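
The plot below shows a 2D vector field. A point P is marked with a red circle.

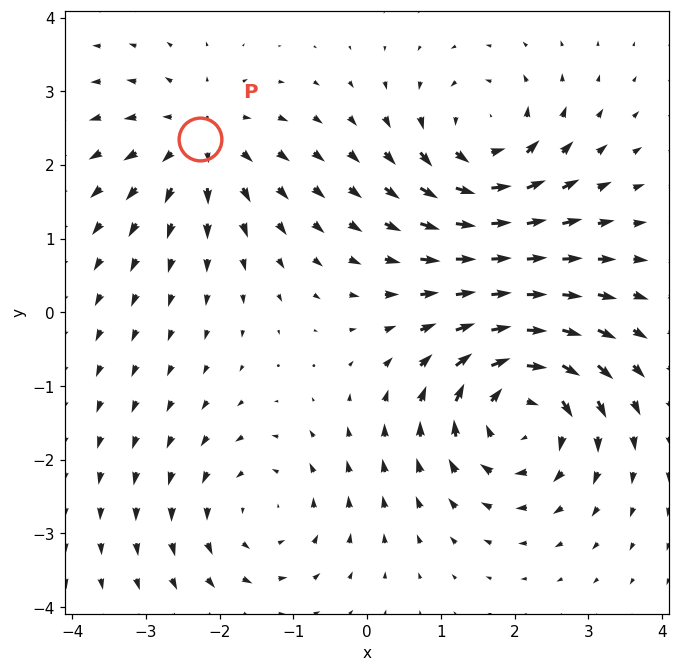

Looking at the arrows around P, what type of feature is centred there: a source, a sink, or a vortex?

At P (-2.3, 2.3) the arrows spread outward. Divergence about +4, curl ≈0 — positive divergence with near-zero curl is a source.

source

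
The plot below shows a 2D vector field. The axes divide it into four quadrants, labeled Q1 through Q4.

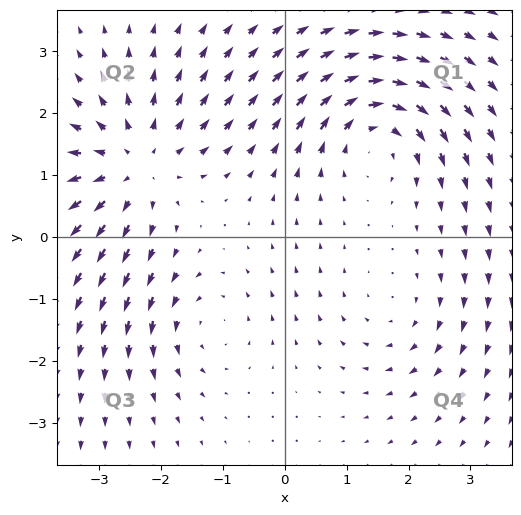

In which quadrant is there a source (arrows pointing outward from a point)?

The source sits at approximately (-2.4, 1.2), which lies in quadrant Q2. The divergence there is about +5, positive as expected for a source.

Q2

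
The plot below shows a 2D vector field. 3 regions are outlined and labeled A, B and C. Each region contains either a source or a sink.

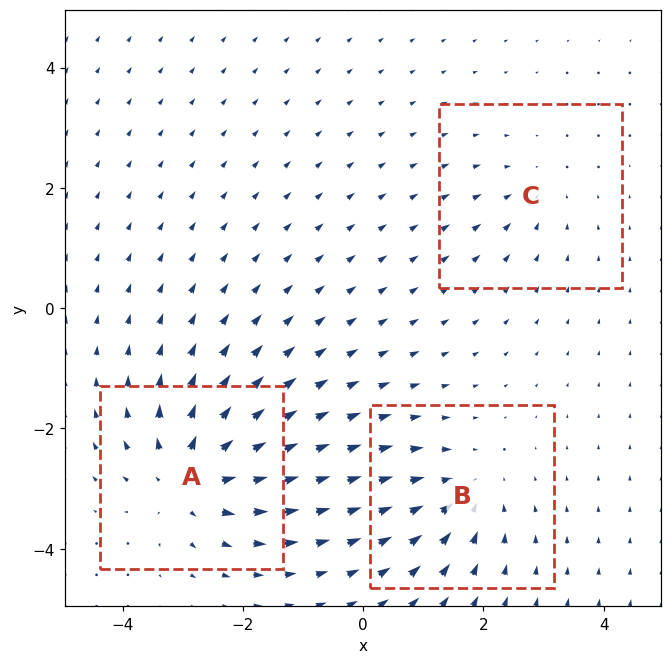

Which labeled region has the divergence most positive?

Divergence at each region's feature centre — A: about +5, B: about -4, C: about -2. Region A is most positive.

A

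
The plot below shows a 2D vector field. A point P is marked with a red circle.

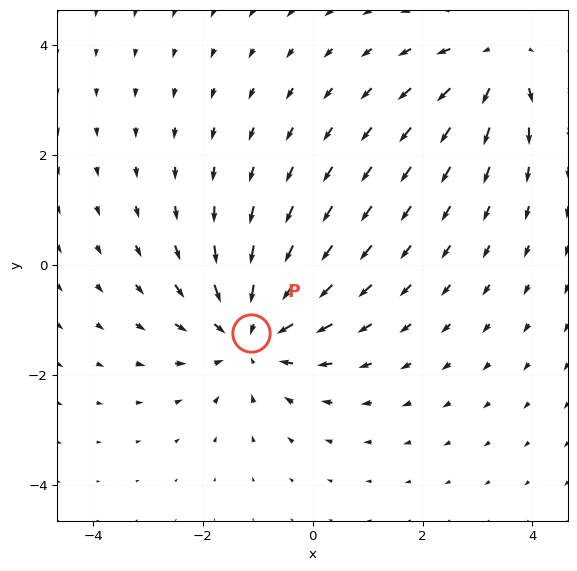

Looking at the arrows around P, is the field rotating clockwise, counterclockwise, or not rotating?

not rotating

Near P at (-1.1, -1.2) the arrows show no circulation. The curl there is ≈0.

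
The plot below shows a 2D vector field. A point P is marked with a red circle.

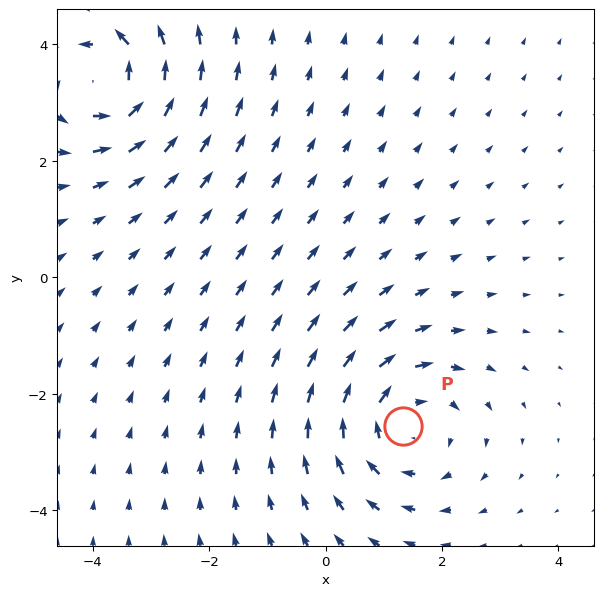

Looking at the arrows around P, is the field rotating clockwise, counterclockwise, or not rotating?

clockwise

Near P at (1.3, -2.6) the arrows circulate clockwise. The curl (z-component) there is about -4; negative curl means clockwise rotation.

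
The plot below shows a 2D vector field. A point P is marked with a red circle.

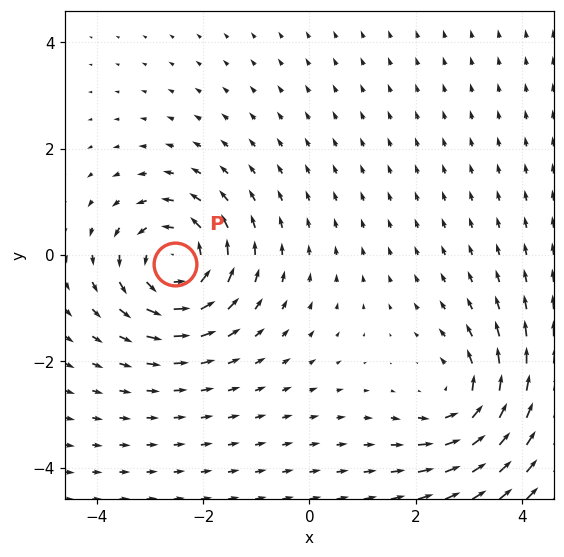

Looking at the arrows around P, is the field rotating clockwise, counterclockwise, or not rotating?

counterclockwise

Near P at (-2.5, -0.2) the arrows circulate counterclockwise. The curl (z-component) there is about +6; positive curl means counterclockwise rotation.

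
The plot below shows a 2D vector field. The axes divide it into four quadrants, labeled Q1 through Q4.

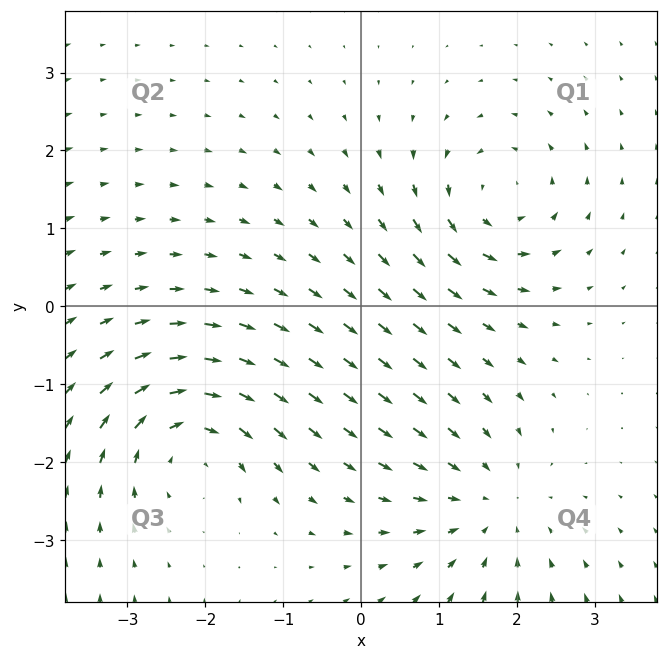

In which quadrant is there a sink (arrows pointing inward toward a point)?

Q4

The sink sits at approximately (1.6, -2.6), which lies in quadrant Q4. The divergence there is about -3, negative as expected for a sink.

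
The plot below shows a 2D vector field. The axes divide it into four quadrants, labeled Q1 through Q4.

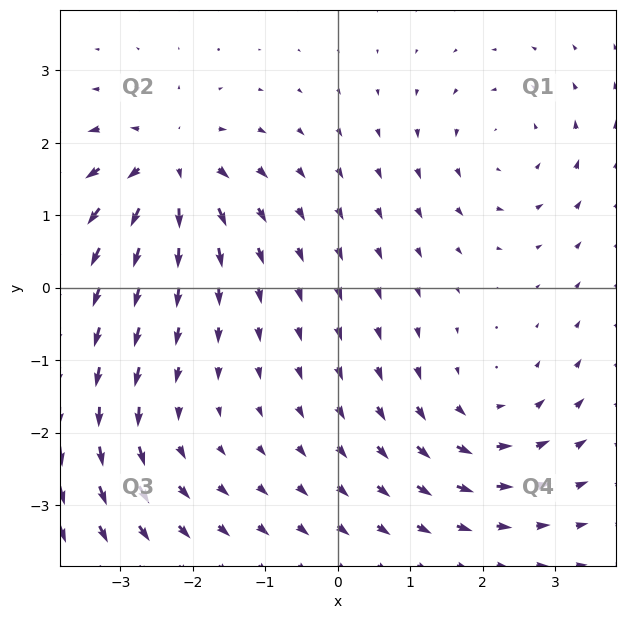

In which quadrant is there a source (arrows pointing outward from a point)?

Q2

The source sits at approximately (-2.3, 1.7), which lies in quadrant Q2. The divergence there is about +6, positive as expected for a source.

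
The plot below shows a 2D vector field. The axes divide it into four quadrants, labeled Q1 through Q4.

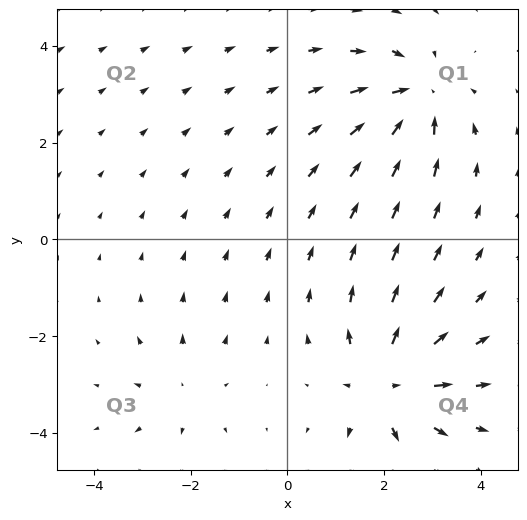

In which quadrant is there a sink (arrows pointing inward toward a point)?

The sink sits at approximately (2.6, 2.9), which lies in quadrant Q1. The divergence there is about -5, negative as expected for a sink.

Q1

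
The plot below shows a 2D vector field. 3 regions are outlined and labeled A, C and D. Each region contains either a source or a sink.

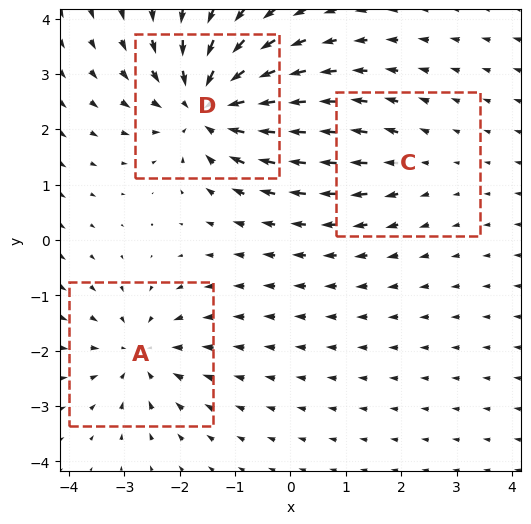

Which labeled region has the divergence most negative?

D

Divergence at each region's feature centre — A: about -3, C: about +2, D: about -5. Region D is most negative.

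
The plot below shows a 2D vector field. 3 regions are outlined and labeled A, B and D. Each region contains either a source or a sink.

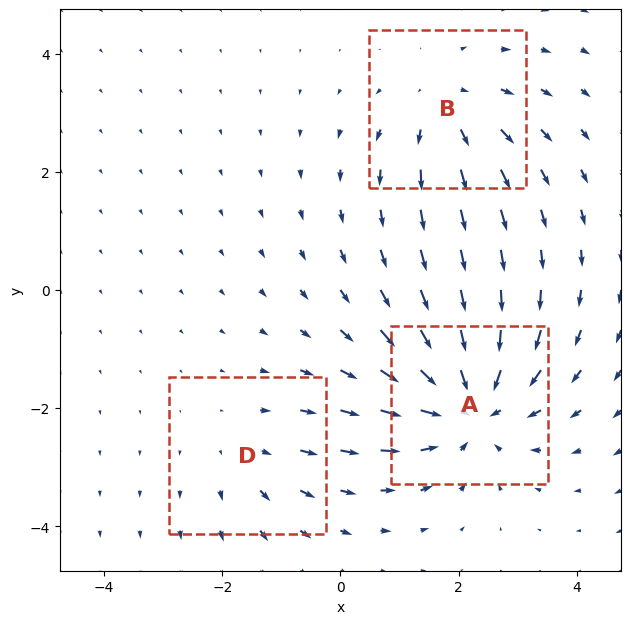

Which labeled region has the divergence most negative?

A

Divergence at each region's feature centre — A: about -5, B: about +3, D: about +2. Region A is most negative.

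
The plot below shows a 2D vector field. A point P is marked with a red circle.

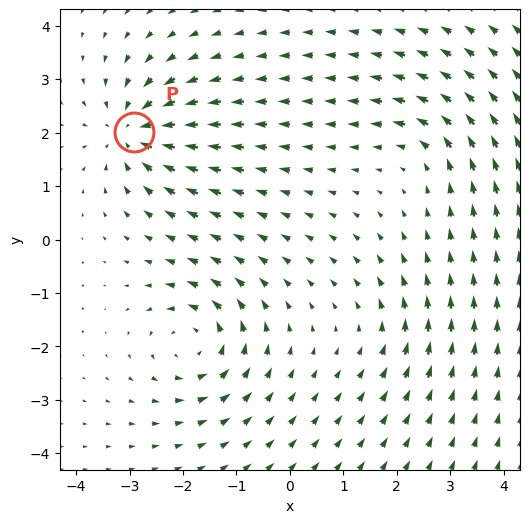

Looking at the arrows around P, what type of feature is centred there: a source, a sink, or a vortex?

sink

At P (-2.9, 2.0) the arrows converge inward. Divergence about -6, curl ≈0 — negative divergence with near-zero curl is a sink.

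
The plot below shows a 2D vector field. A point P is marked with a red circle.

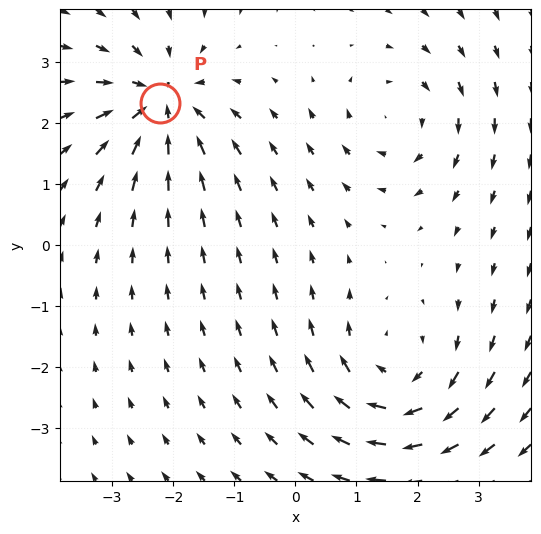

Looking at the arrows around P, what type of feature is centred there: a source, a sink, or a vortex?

At P (-2.2, 2.3) the arrows converge inward. Divergence about -4, curl ≈0 — negative divergence with near-zero curl is a sink.

sink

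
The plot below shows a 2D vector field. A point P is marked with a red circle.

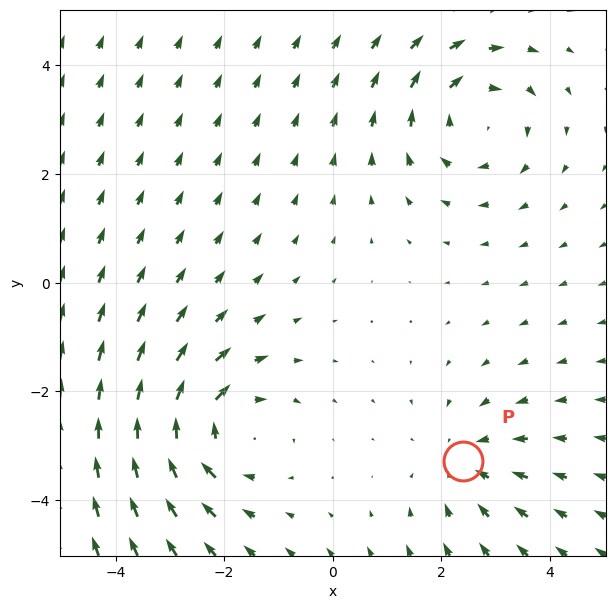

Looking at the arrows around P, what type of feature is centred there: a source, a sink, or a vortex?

sink

At P (2.4, -3.3) the arrows converge inward. Divergence about -3, curl ≈0 — negative divergence with near-zero curl is a sink.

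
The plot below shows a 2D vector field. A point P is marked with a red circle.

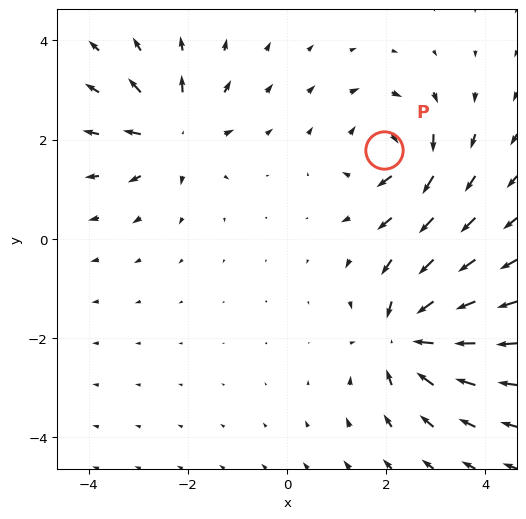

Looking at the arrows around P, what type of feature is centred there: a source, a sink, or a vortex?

vortex

At P (2.0, 1.8) the arrows circulate clockwise. Divergence ≈0, curl about -5 — near-zero divergence with nonzero curl is a vortex.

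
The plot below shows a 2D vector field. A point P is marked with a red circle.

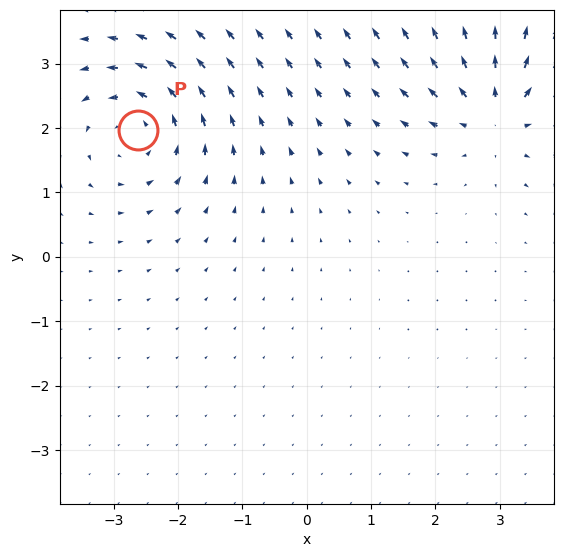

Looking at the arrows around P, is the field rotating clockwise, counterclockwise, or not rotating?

counterclockwise

Near P at (-2.6, 2.0) the arrows circulate counterclockwise. The curl (z-component) there is about +4; positive curl means counterclockwise rotation.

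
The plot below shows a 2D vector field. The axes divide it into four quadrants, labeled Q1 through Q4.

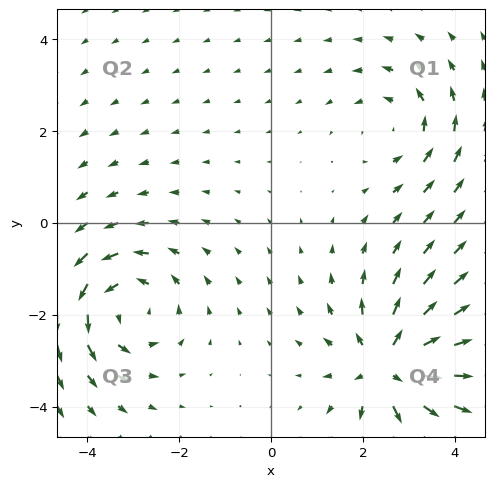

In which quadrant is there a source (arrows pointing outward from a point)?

The source sits at approximately (2.6, -3.1), which lies in quadrant Q4. The divergence there is about +5, positive as expected for a source.

Q4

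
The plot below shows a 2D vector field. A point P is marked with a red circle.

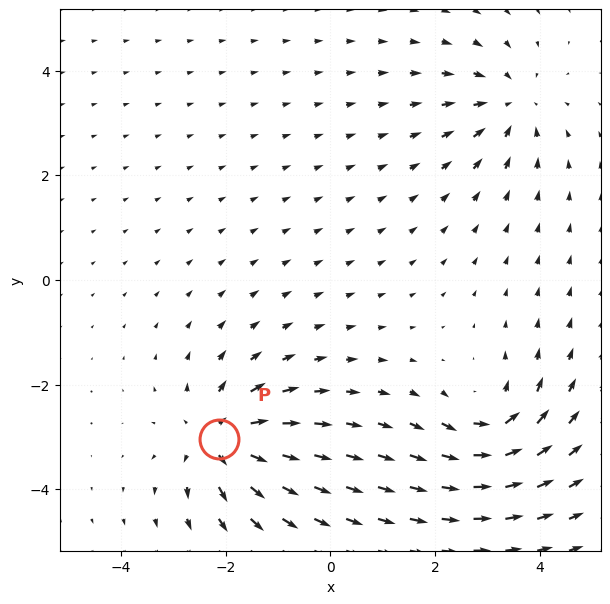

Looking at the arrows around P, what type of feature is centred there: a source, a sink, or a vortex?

source

At P (-2.1, -3.0) the arrows spread outward. Divergence about +6, curl ≈0 — positive divergence with near-zero curl is a source.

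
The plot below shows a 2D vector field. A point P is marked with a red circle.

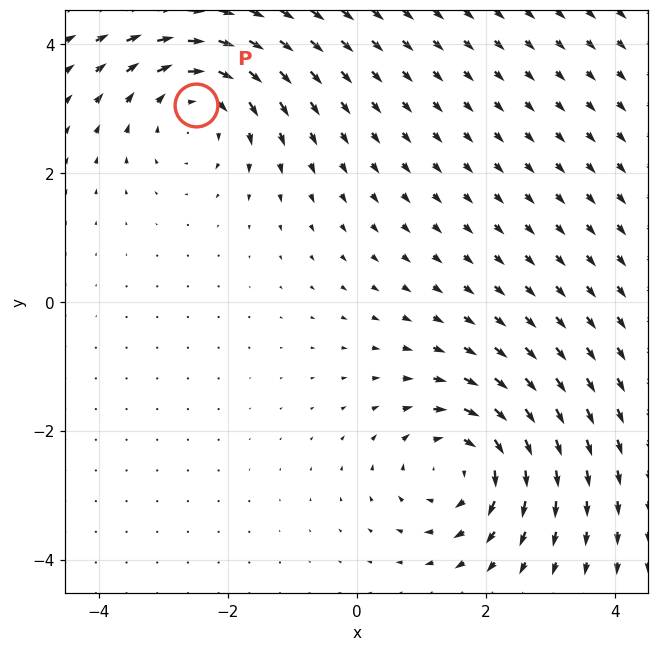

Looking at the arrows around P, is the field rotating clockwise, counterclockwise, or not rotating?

Near P at (-2.5, 3.1) the arrows circulate clockwise. The curl (z-component) there is about -3; negative curl means clockwise rotation.

clockwise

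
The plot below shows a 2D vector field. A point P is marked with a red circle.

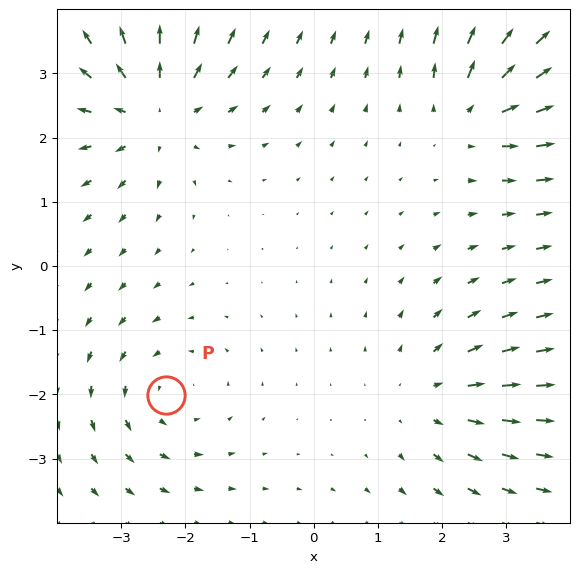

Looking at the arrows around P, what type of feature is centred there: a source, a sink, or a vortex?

vortex

At P (-2.3, -2.0) the arrows circulate counterclockwise. Divergence ≈0, curl about +3 — near-zero divergence with nonzero curl is a vortex.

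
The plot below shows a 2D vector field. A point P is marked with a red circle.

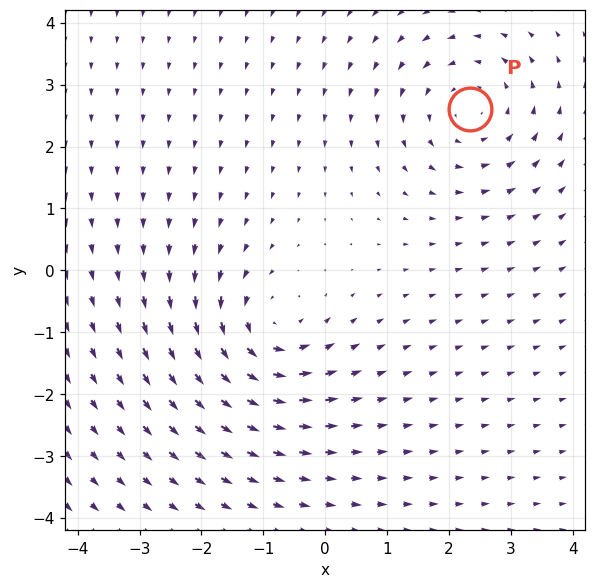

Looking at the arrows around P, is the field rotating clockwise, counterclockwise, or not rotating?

counterclockwise

Near P at (2.3, 2.6) the arrows circulate counterclockwise. The curl (z-component) there is about +4; positive curl means counterclockwise rotation.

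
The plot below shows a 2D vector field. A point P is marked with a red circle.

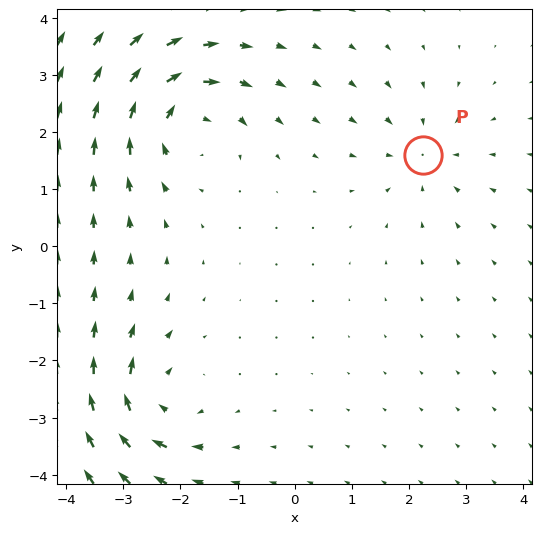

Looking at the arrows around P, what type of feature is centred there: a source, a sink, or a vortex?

sink

At P (2.2, 1.6) the arrows converge inward. Divergence about -3, curl ≈0 — negative divergence with near-zero curl is a sink.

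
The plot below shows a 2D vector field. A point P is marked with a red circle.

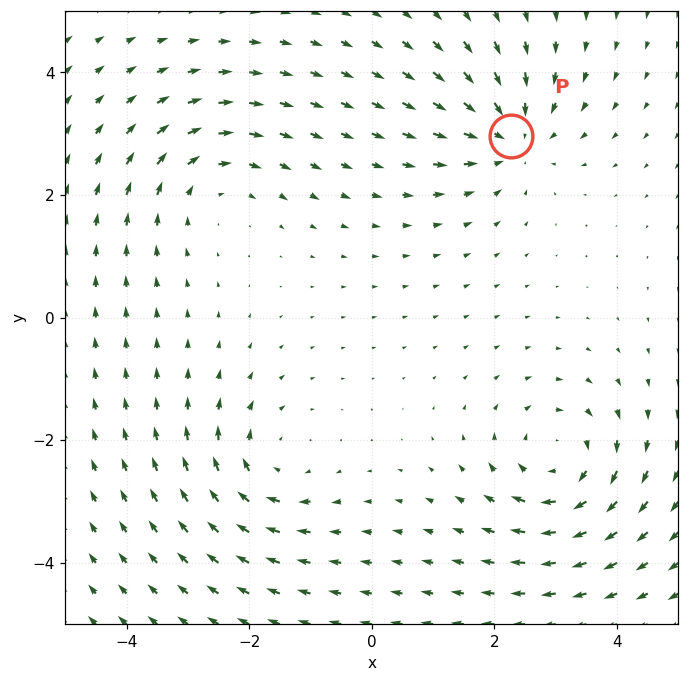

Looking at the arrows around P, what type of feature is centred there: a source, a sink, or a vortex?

At P (2.3, 3.0) the arrows converge inward. Divergence about -5, curl ≈0 — negative divergence with near-zero curl is a sink.

sink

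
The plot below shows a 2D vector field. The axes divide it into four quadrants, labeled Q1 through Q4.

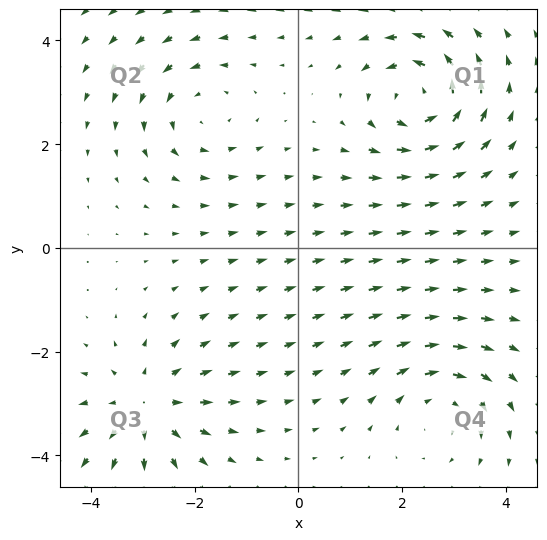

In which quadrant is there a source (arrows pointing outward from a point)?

The source sits at approximately (-3.0, -3.1), which lies in quadrant Q3. The divergence there is about +4, positive as expected for a source.

Q3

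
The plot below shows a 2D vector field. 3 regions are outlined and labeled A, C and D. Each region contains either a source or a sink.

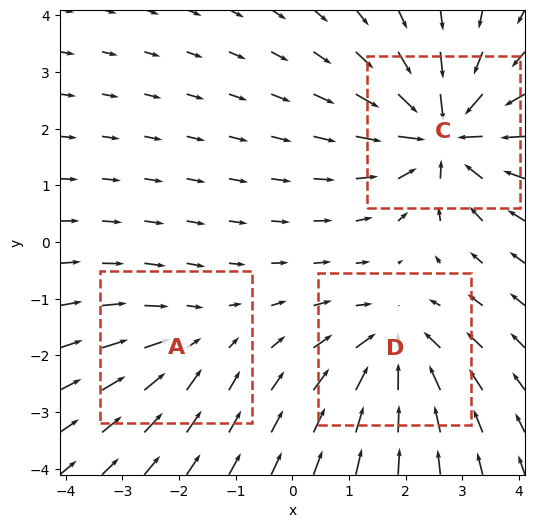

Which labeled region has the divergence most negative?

Divergence at each region's feature centre — A: about -2, C: about -5, D: about -4. Region C is most negative.

C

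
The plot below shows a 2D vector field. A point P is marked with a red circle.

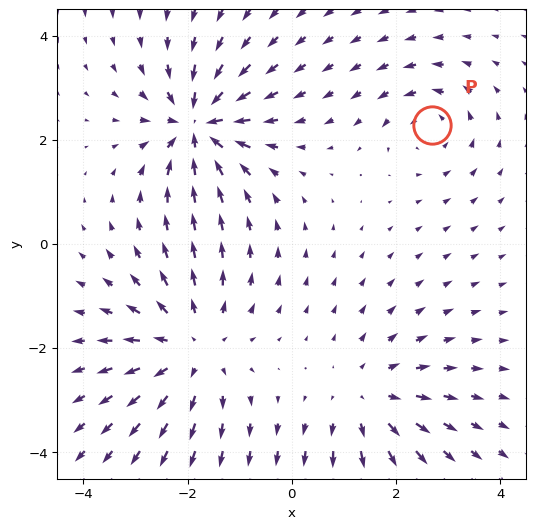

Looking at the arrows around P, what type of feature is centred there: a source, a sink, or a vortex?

At P (2.7, 2.3) the arrows circulate counterclockwise. Divergence ≈0, curl about +3 — near-zero divergence with nonzero curl is a vortex.

vortex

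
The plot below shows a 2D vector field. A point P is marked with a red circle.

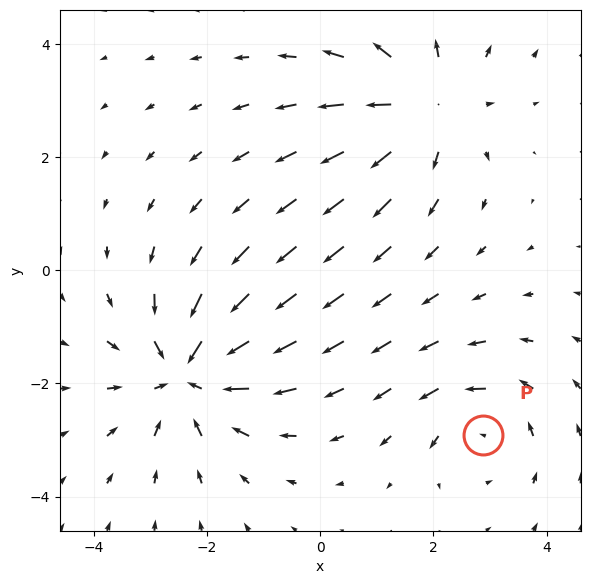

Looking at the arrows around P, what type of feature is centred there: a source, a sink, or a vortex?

vortex

At P (2.9, -2.9) the arrows circulate counterclockwise. Divergence ≈0, curl about +3 — near-zero divergence with nonzero curl is a vortex.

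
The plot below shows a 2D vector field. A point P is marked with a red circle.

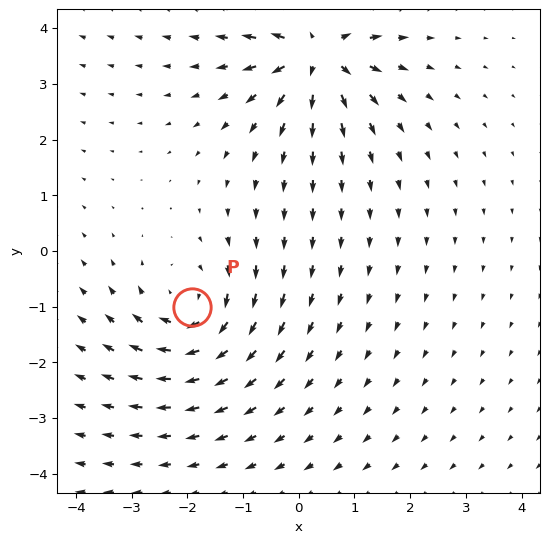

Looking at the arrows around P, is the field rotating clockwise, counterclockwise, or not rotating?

clockwise

Near P at (-1.9, -1.0) the arrows circulate clockwise. The curl (z-component) there is about -4; negative curl means clockwise rotation.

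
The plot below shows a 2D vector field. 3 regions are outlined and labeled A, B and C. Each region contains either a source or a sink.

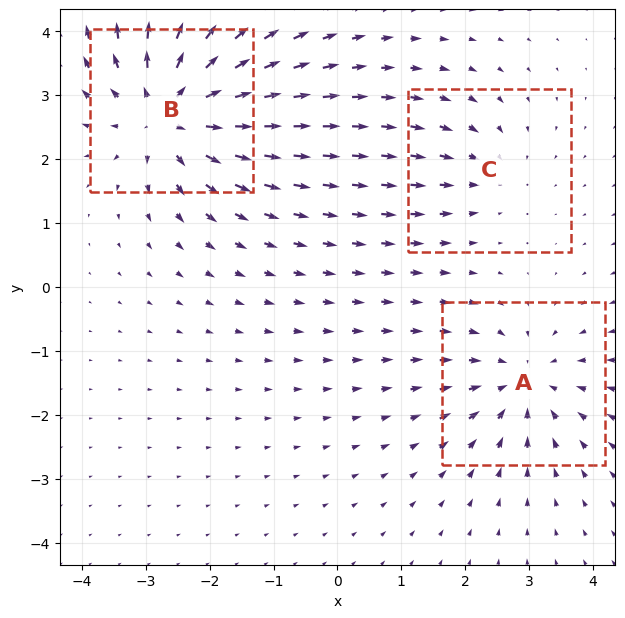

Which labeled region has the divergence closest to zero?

Divergence at each region's feature centre — A: about -3, B: about +5, C: about -2. Region C is closest to zero.

C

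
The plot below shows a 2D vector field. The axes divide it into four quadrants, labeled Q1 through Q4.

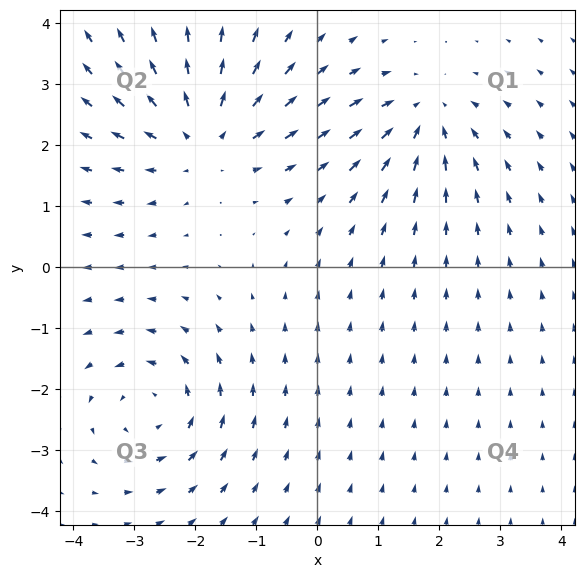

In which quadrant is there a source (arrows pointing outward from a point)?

The source sits at approximately (-1.9, 2.1), which lies in quadrant Q2. The divergence there is about +4, positive as expected for a source.

Q2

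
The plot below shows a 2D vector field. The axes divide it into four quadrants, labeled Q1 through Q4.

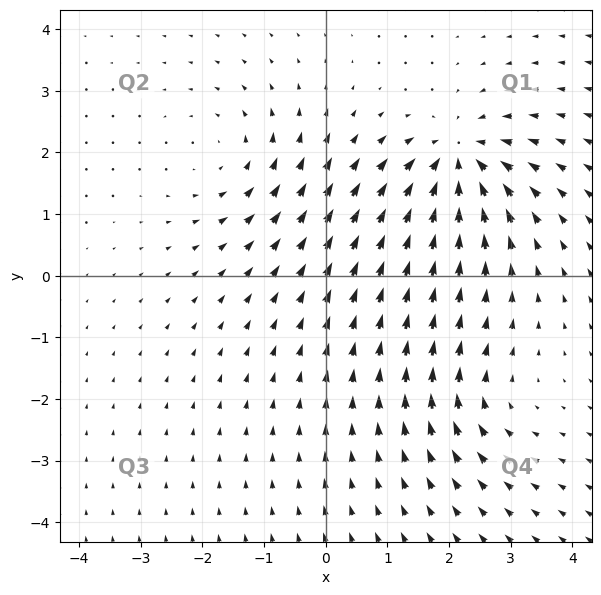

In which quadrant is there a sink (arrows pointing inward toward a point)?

Q1

The sink sits at approximately (2.2, 1.9), which lies in quadrant Q1. The divergence there is about -7, negative as expected for a sink.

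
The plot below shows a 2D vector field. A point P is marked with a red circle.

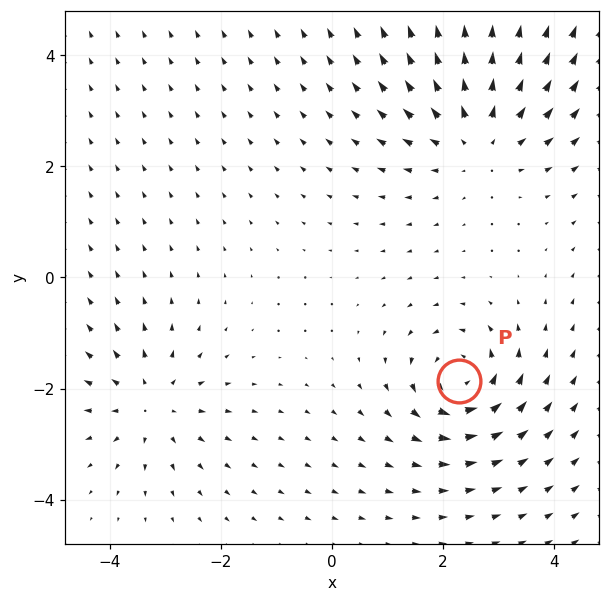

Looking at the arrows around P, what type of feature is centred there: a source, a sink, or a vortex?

At P (2.3, -1.9) the arrows circulate counterclockwise. Divergence ≈0, curl about +5 — near-zero divergence with nonzero curl is a vortex.

vortex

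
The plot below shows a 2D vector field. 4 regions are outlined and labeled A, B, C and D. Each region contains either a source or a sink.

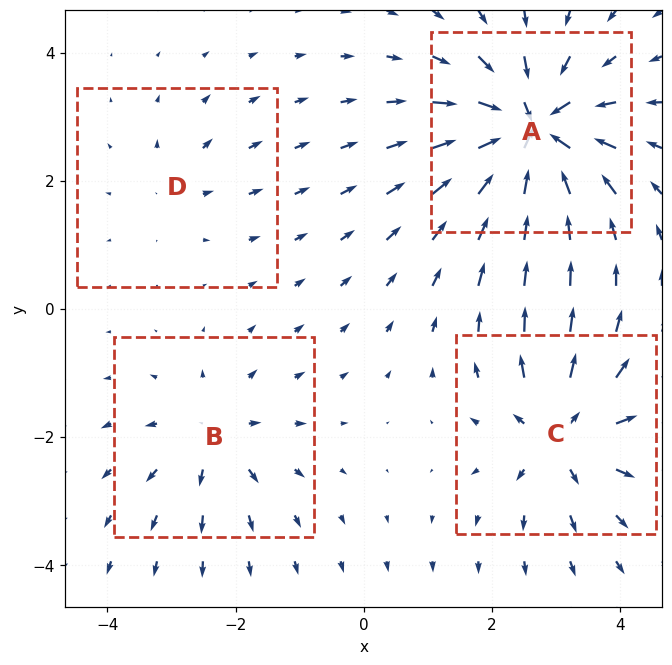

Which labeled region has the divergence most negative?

A

Divergence at each region's feature centre — A: about -9, B: about +4, C: about +6, D: about +2. Region A is most negative.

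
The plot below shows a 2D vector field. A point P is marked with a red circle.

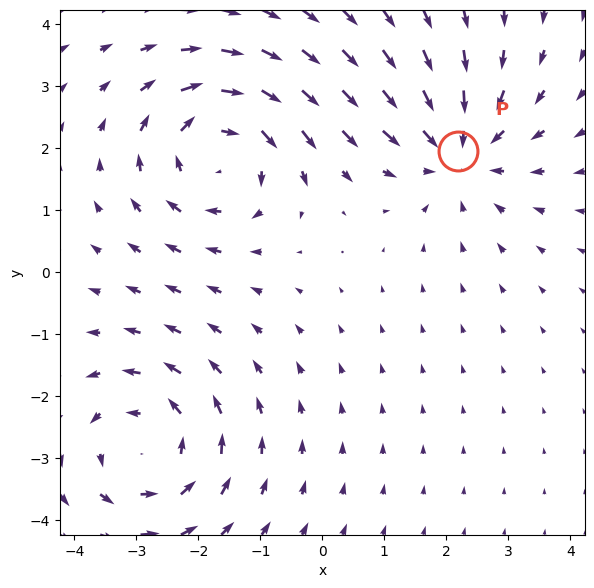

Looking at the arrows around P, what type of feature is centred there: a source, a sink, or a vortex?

At P (2.2, 2.0) the arrows converge inward. Divergence about -4, curl ≈0 — negative divergence with near-zero curl is a sink.

sink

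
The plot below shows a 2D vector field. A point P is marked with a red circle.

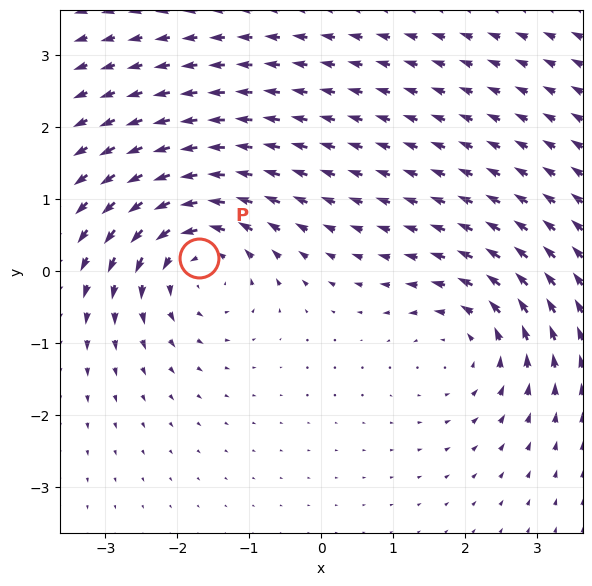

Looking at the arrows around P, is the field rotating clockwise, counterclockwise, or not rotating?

Near P at (-1.7, 0.2) the arrows circulate counterclockwise. The curl (z-component) there is about +6; positive curl means counterclockwise rotation.

counterclockwise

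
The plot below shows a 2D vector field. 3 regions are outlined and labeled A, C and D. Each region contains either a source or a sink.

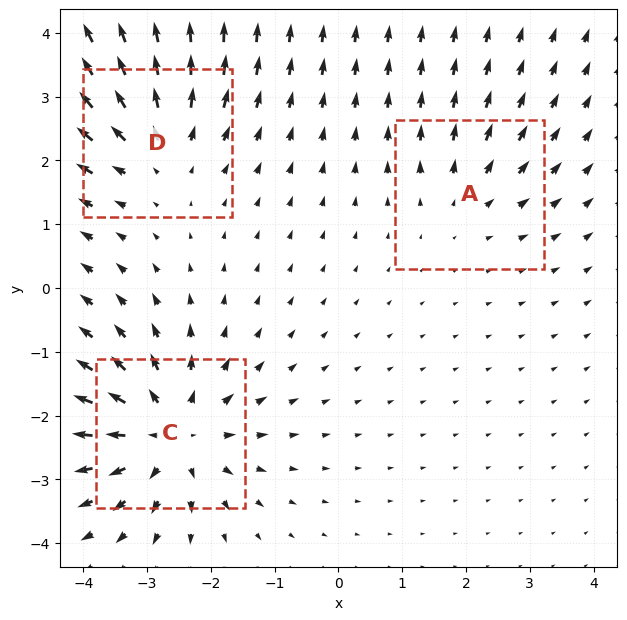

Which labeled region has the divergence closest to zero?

A

Divergence at each region's feature centre — A: about +2, C: about +5, D: about +3. Region A is closest to zero.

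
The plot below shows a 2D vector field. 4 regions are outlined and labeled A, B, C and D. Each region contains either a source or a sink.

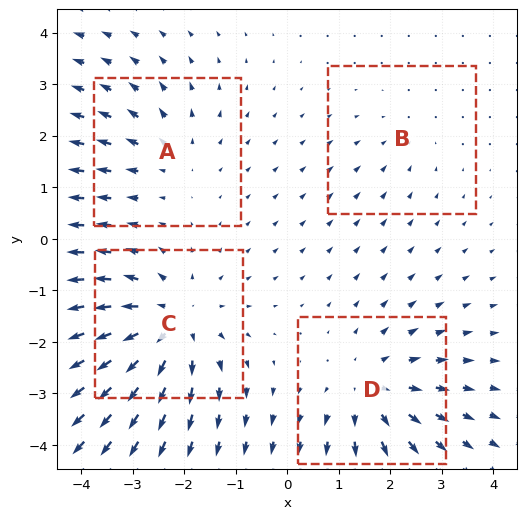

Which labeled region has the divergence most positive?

C

Divergence at each region's feature centre — A: about +3, B: about -2, C: about +6, D: about +4. Region C is most positive.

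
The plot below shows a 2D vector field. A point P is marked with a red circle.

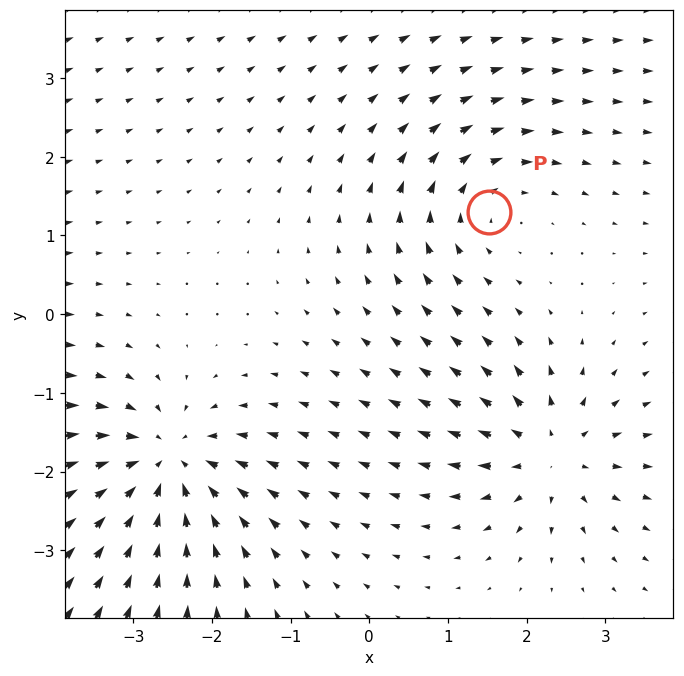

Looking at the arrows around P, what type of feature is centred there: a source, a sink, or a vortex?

vortex

At P (1.5, 1.3) the arrows circulate clockwise. Divergence ≈0, curl about -3 — near-zero divergence with nonzero curl is a vortex.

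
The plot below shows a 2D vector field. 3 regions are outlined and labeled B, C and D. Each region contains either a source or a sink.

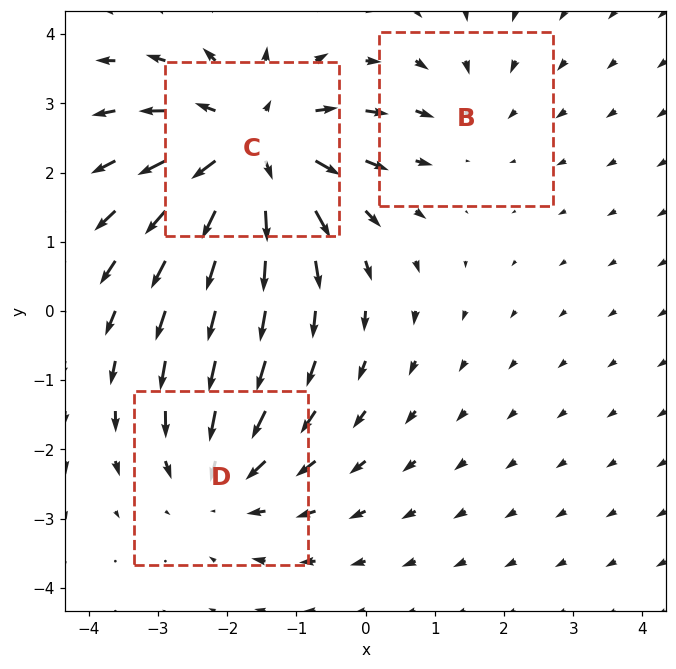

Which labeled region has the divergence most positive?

Divergence at each region's feature centre — B: about -2, C: about +4, D: about -3. Region C is most positive.

C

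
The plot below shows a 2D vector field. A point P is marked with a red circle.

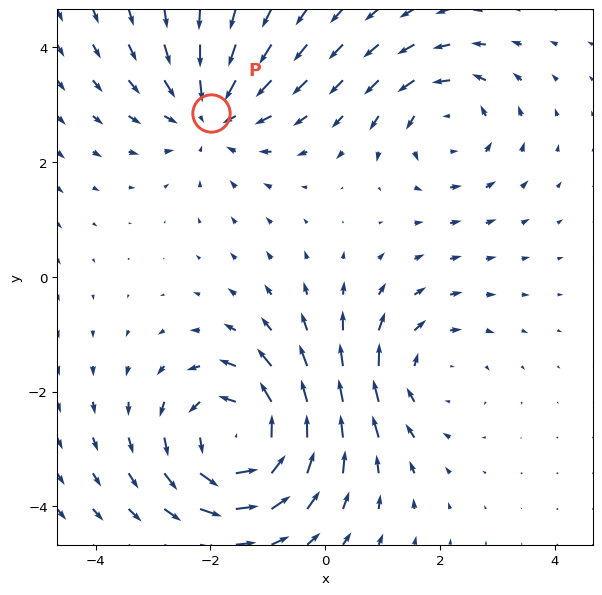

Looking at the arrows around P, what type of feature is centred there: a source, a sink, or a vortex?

sink

At P (-2.0, 2.9) the arrows converge inward. Divergence about -3, curl ≈0 — negative divergence with near-zero curl is a sink.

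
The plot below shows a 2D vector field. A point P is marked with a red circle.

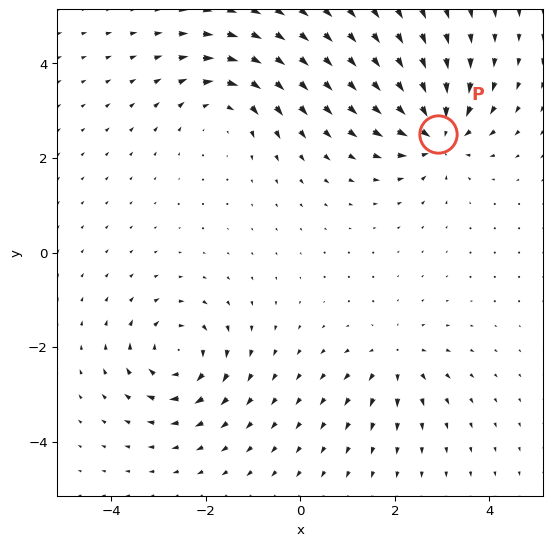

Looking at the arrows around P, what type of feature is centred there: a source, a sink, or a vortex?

At P (2.9, 2.5) the arrows converge inward. Divergence about -6, curl ≈0 — negative divergence with near-zero curl is a sink.

sink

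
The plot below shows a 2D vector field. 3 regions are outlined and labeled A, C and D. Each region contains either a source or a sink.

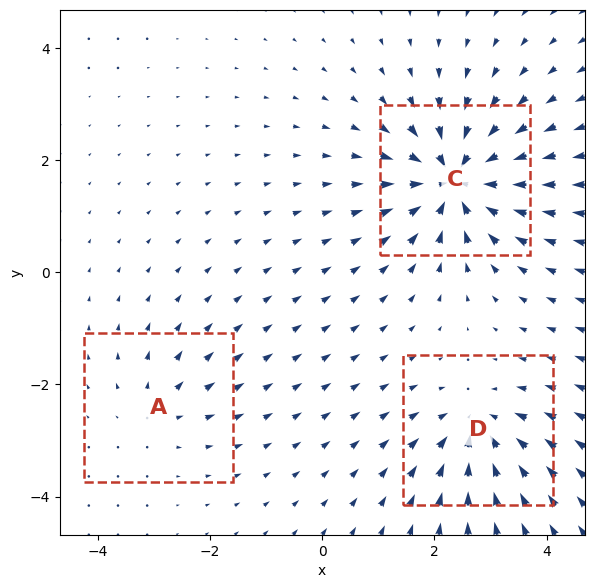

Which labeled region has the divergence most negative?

Divergence at each region's feature centre — A: about +2, C: about -6, D: about -4. Region C is most negative.

C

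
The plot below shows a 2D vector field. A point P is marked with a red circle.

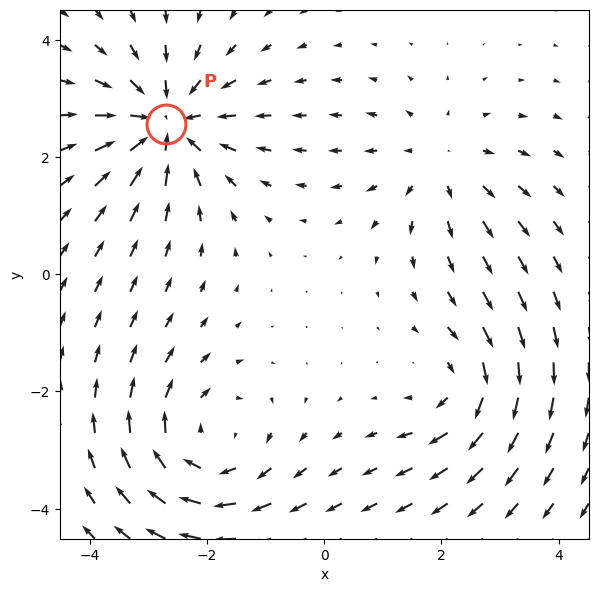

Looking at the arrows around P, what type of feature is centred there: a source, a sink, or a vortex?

At P (-2.7, 2.6) the arrows converge inward. Divergence about -5, curl ≈0 — negative divergence with near-zero curl is a sink.

sink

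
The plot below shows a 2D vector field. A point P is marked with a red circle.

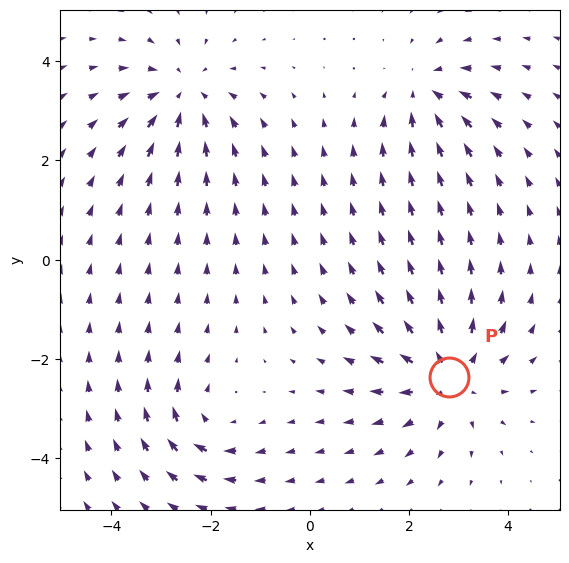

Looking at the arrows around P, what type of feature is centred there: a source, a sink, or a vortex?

source

At P (2.8, -2.4) the arrows spread outward. Divergence about +5, curl ≈0 — positive divergence with near-zero curl is a source.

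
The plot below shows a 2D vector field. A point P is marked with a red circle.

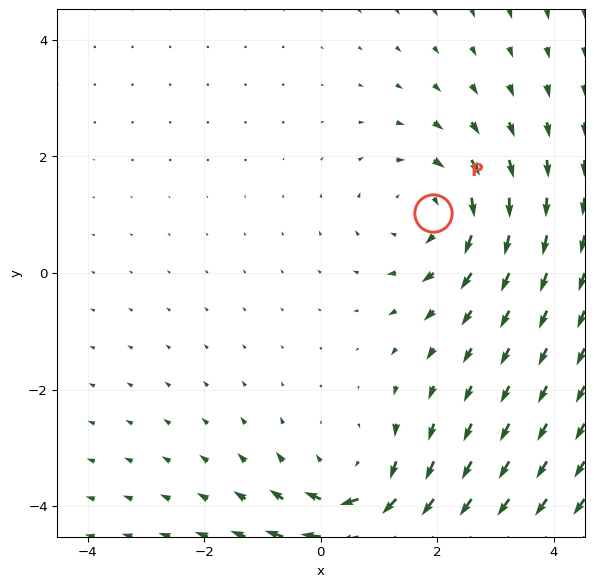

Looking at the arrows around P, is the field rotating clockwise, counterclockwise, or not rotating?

Near P at (1.9, 1.0) the arrows circulate clockwise. The curl (z-component) there is about -3; negative curl means clockwise rotation.

clockwise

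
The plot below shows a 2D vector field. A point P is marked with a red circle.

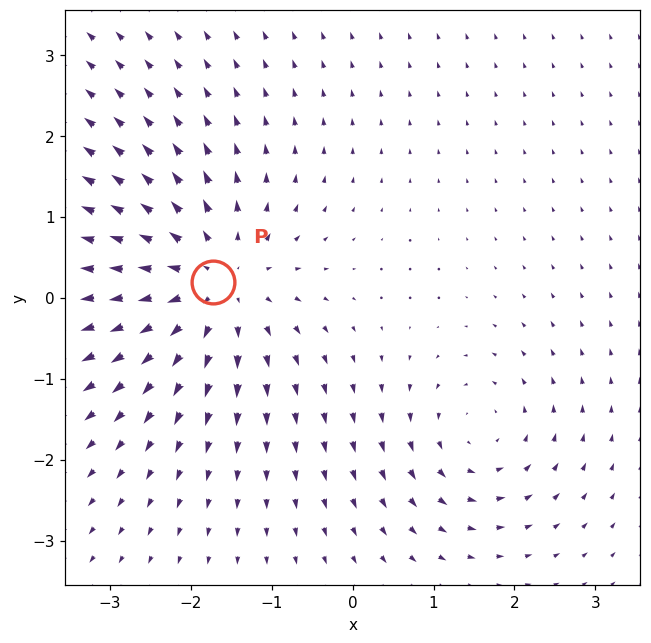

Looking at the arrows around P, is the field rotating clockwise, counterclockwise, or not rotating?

not rotating

Near P at (-1.7, 0.2) the arrows show no circulation. The curl there is ≈0.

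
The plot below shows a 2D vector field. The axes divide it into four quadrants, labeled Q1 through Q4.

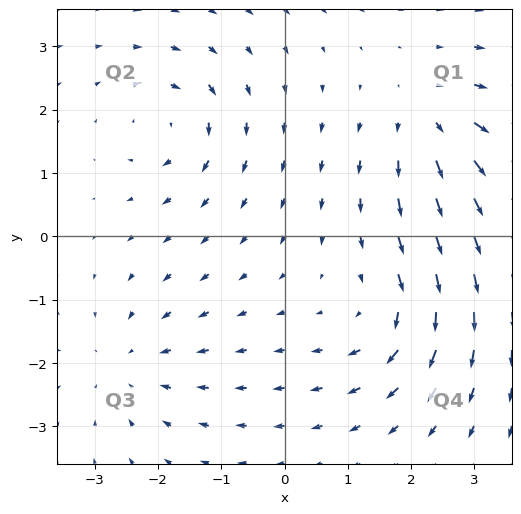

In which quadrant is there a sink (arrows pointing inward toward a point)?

Q3

The sink sits at approximately (-2.4, -2.0), which lies in quadrant Q3. The divergence there is about -3, negative as expected for a sink.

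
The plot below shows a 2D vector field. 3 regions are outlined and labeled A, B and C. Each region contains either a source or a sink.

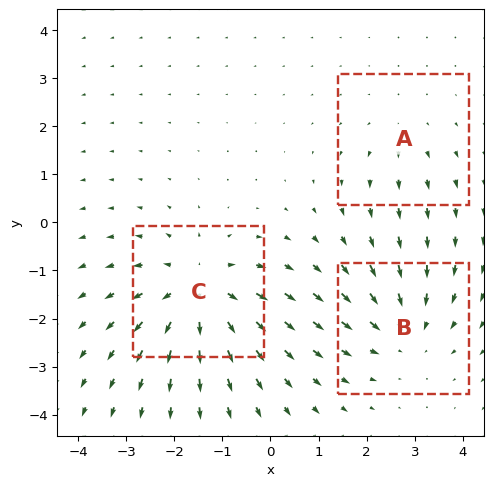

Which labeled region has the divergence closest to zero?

A

Divergence at each region's feature centre — A: about +2, B: about -3, C: about +4. Region A is closest to zero.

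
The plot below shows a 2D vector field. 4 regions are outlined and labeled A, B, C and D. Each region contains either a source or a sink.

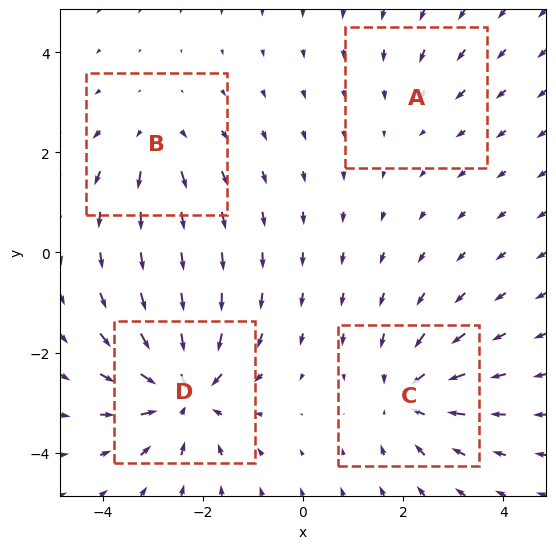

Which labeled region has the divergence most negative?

D

Divergence at each region's feature centre — A: about -2, B: about +3, C: about -5, D: about -7. Region D is most negative.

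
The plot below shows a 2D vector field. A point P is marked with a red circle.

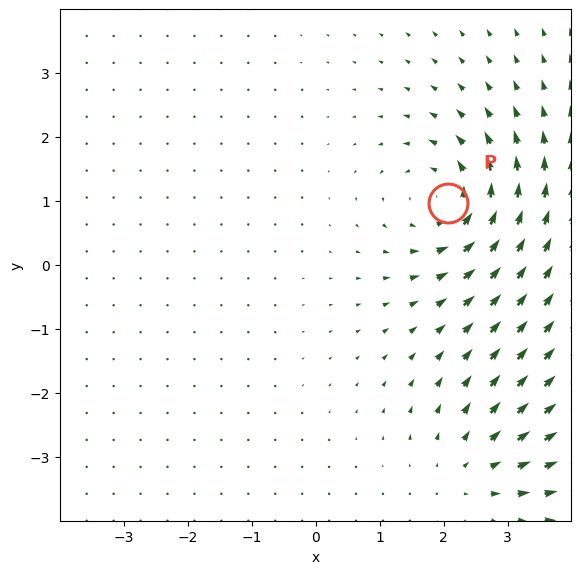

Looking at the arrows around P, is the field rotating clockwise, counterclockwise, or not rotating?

Near P at (2.1, 1.0) the arrows circulate counterclockwise. The curl (z-component) there is about +4; positive curl means counterclockwise rotation.

counterclockwise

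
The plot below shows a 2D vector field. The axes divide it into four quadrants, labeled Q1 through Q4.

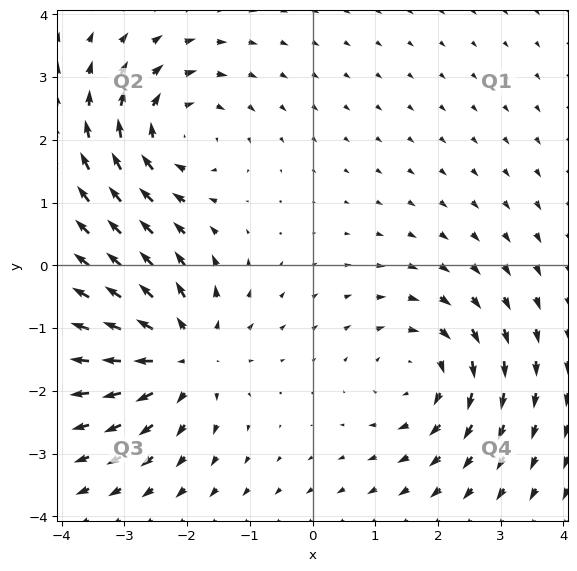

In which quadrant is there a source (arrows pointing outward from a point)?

The source sits at approximately (-2.1, -1.4), which lies in quadrant Q3. The divergence there is about +4, positive as expected for a source.

Q3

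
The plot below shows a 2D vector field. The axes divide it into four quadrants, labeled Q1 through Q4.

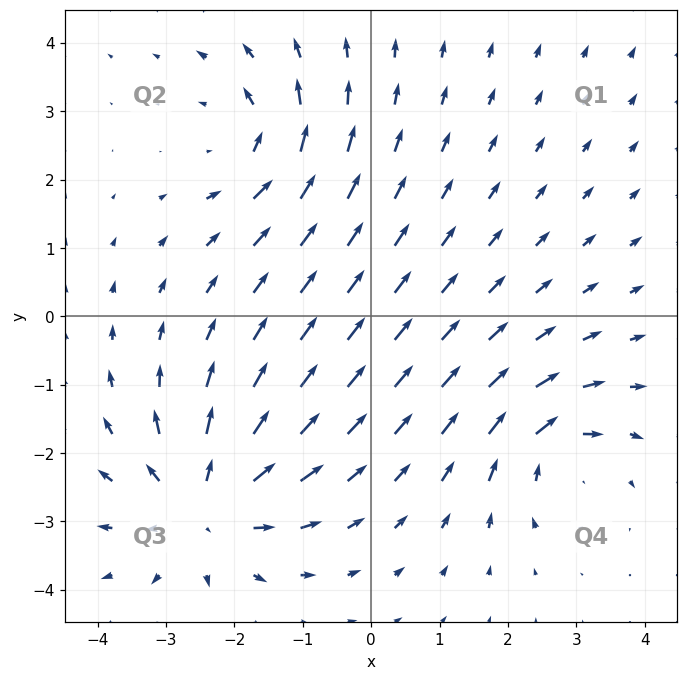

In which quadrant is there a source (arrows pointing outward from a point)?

The source sits at approximately (-2.4, -2.8), which lies in quadrant Q3. The divergence there is about +5, positive as expected for a source.

Q3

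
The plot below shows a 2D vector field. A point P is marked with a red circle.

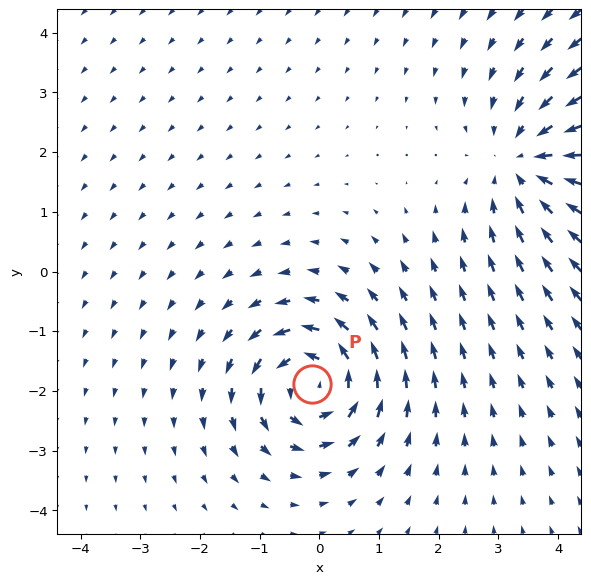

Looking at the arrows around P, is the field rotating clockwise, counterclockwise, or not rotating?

counterclockwise

Near P at (-0.1, -1.9) the arrows circulate counterclockwise. The curl (z-component) there is about +5; positive curl means counterclockwise rotation.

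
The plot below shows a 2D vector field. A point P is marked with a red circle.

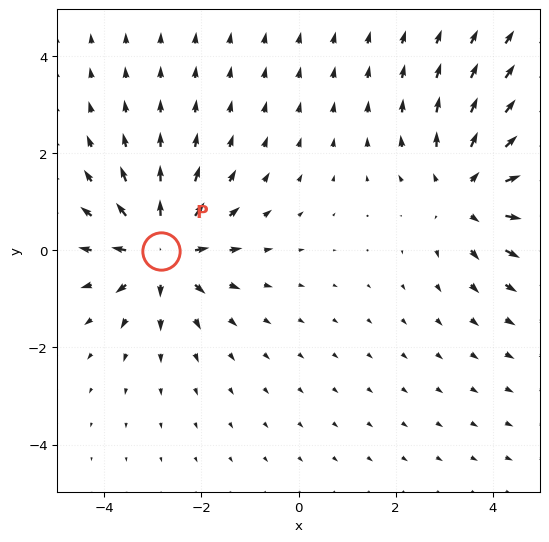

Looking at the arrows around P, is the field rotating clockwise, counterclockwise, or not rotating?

Near P at (-2.8, -0.0) the arrows show no circulation. The curl there is ≈0.

not rotating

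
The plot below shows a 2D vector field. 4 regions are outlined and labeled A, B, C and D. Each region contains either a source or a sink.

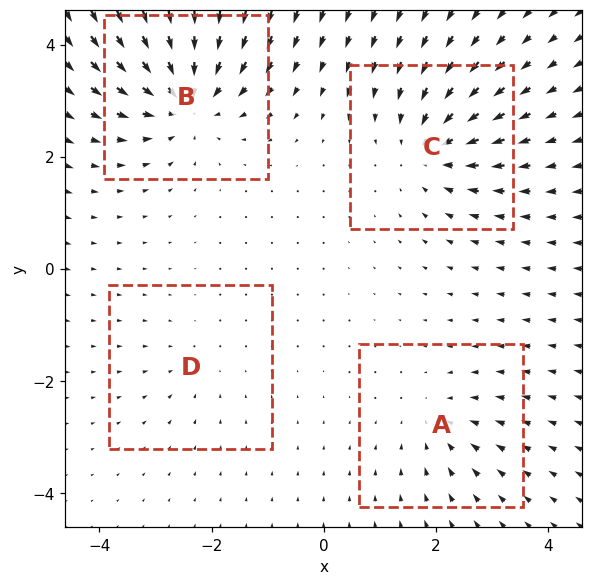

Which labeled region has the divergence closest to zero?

D

Divergence at each region's feature centre — A: about -3, B: about -7, C: about -6, D: about -2. Region D is closest to zero.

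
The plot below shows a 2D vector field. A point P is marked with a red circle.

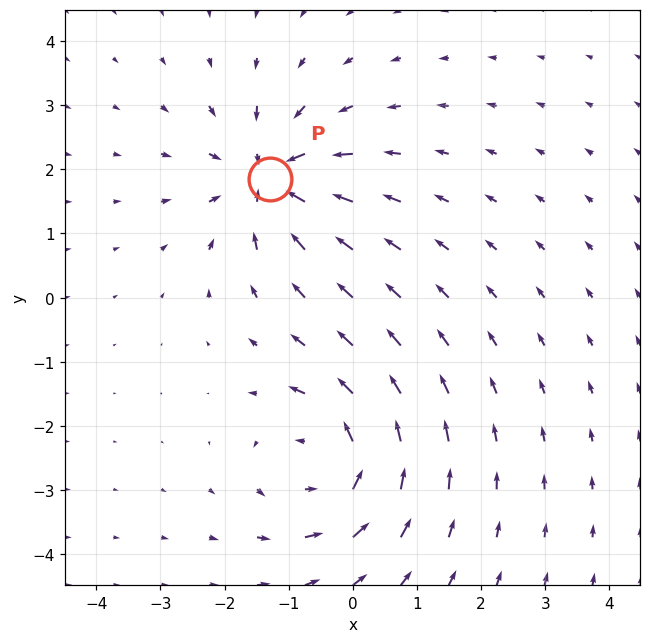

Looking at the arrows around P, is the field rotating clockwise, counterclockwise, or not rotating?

Near P at (-1.3, 1.8) the arrows show no circulation. The curl there is ≈0.

not rotating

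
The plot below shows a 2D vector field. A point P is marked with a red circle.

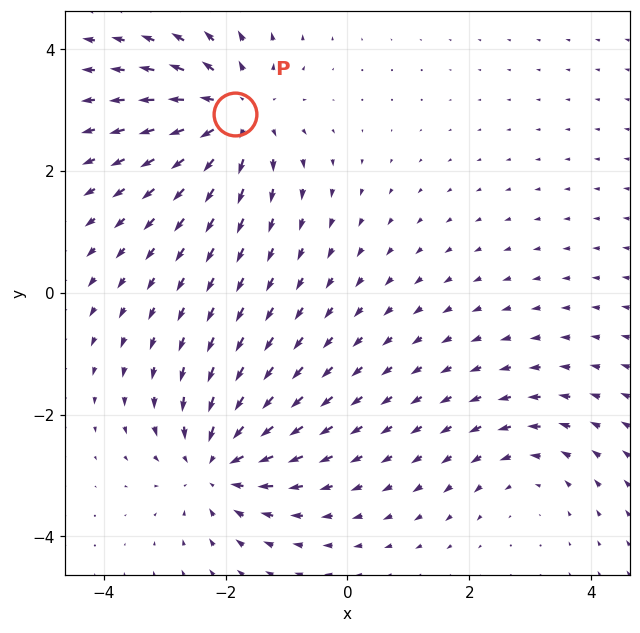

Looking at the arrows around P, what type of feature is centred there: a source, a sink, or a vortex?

At P (-1.8, 2.9) the arrows spread outward. Divergence about +5, curl ≈0 — positive divergence with near-zero curl is a source.

source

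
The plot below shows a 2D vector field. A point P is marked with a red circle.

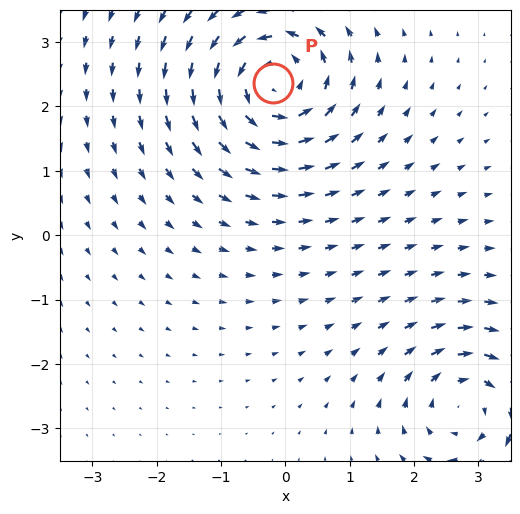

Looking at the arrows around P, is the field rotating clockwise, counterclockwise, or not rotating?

counterclockwise

Near P at (-0.2, 2.4) the arrows circulate counterclockwise. The curl (z-component) there is about +4; positive curl means counterclockwise rotation.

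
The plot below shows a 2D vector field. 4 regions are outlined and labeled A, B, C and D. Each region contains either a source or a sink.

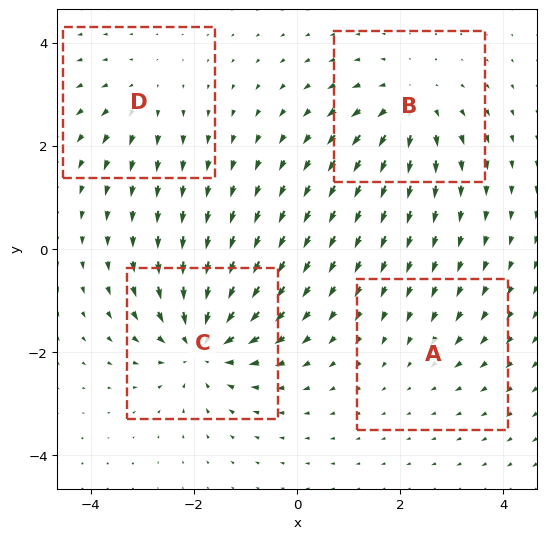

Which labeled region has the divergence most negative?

Divergence at each region's feature centre — A: about -2, B: about +5, C: about -7, D: about +3. Region C is most negative.

C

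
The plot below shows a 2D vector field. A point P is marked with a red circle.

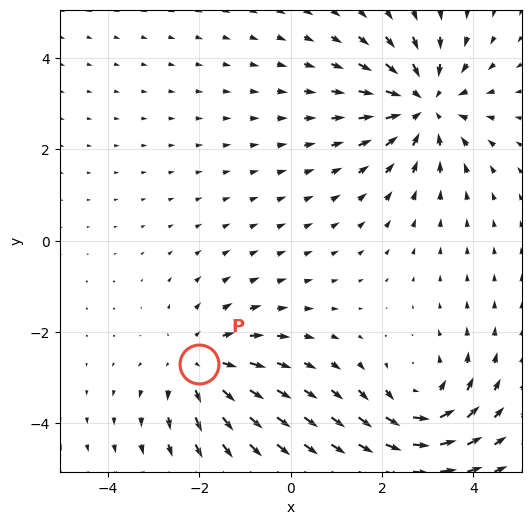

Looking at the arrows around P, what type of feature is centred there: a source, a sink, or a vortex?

source

At P (-2.0, -2.7) the arrows spread outward. Divergence about +3, curl ≈0 — positive divergence with near-zero curl is a source.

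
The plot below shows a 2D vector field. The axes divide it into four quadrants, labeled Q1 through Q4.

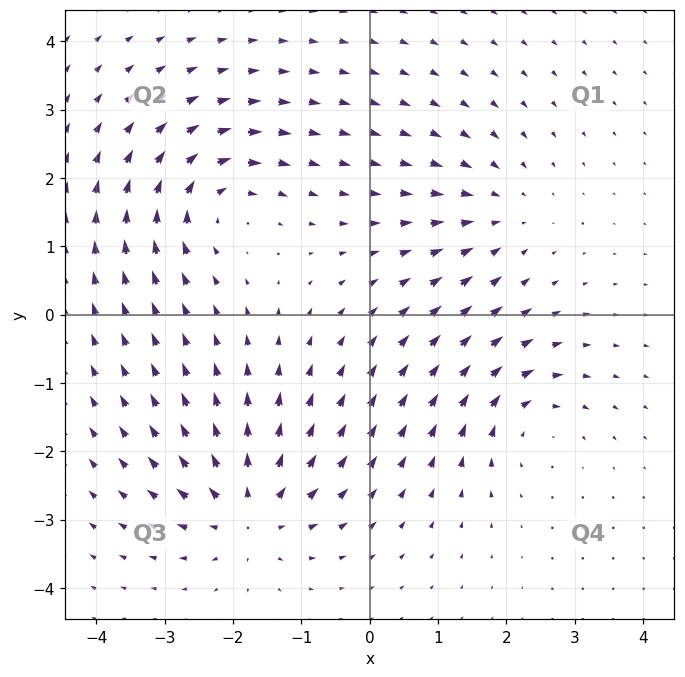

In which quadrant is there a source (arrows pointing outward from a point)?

Q3

The source sits at approximately (-1.8, -2.9), which lies in quadrant Q3. The divergence there is about +6, positive as expected for a source.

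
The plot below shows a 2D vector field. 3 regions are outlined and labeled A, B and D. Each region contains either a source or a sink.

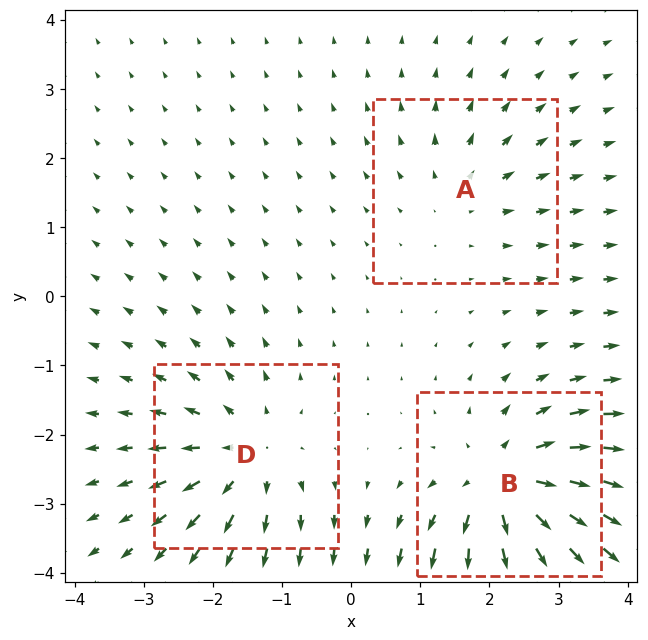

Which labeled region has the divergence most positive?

Divergence at each region's feature centre — A: about +2, B: about +5, D: about +4. Region B is most positive.

B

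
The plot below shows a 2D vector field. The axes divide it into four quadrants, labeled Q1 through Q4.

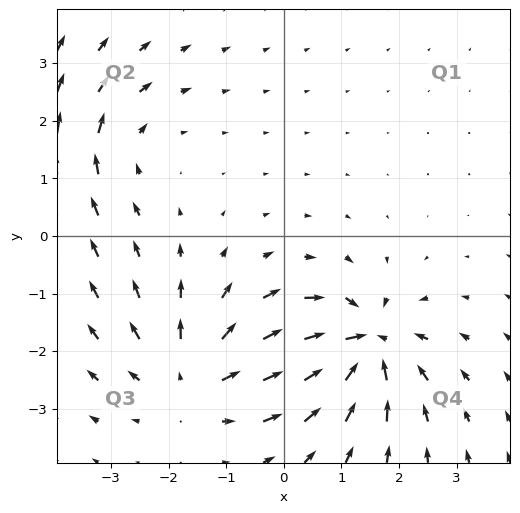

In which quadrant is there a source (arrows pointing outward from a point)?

Q3

The source sits at approximately (-1.6, -2.5), which lies in quadrant Q3. The divergence there is about +3, positive as expected for a source.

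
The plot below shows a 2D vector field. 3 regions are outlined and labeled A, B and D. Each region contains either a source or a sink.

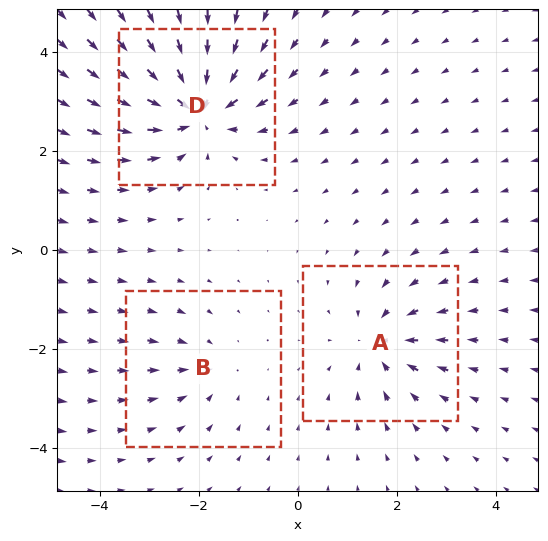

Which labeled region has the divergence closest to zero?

Divergence at each region's feature centre — A: about -4, B: about -2, D: about -6. Region B is closest to zero.

B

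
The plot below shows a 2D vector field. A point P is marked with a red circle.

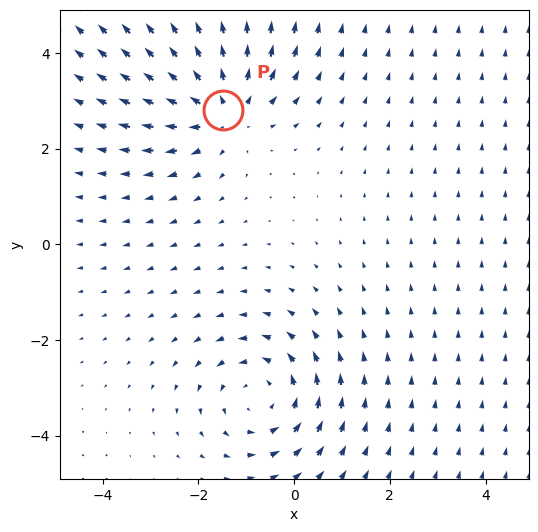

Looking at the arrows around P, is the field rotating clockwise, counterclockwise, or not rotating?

Near P at (-1.5, 2.8) the arrows show no circulation. The curl there is ≈0.

not rotating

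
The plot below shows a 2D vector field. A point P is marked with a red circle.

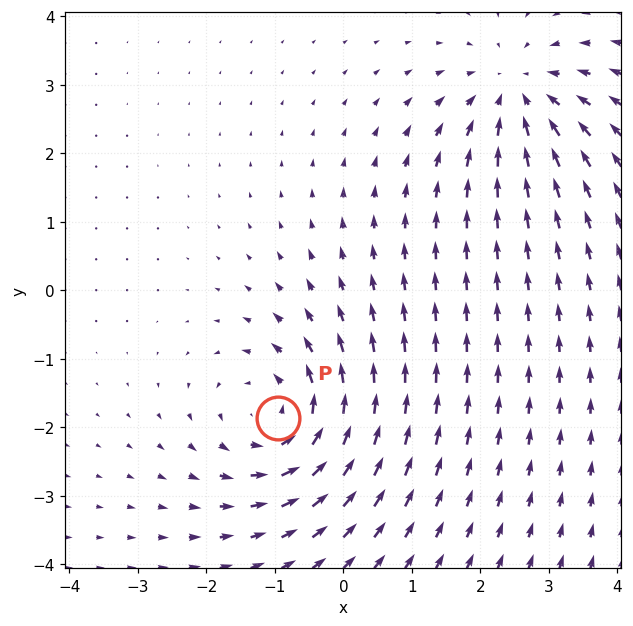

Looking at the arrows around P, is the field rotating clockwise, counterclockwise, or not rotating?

counterclockwise

Near P at (-0.9, -1.9) the arrows circulate counterclockwise. The curl (z-component) there is about +5; positive curl means counterclockwise rotation.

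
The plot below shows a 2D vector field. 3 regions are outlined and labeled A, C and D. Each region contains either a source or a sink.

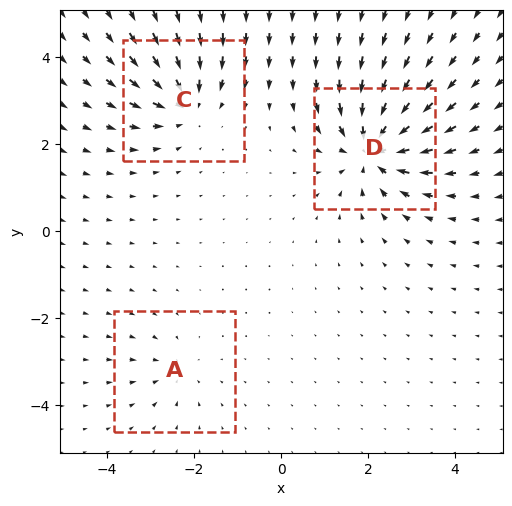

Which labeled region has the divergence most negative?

D

Divergence at each region's feature centre — A: about -2, C: about -4, D: about -6. Region D is most negative.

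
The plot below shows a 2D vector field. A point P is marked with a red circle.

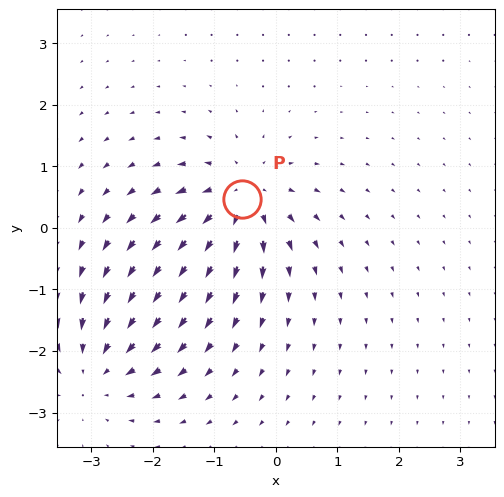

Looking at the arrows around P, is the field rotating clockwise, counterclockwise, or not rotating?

Near P at (-0.6, 0.5) the arrows show no circulation. The curl there is ≈0.

not rotating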